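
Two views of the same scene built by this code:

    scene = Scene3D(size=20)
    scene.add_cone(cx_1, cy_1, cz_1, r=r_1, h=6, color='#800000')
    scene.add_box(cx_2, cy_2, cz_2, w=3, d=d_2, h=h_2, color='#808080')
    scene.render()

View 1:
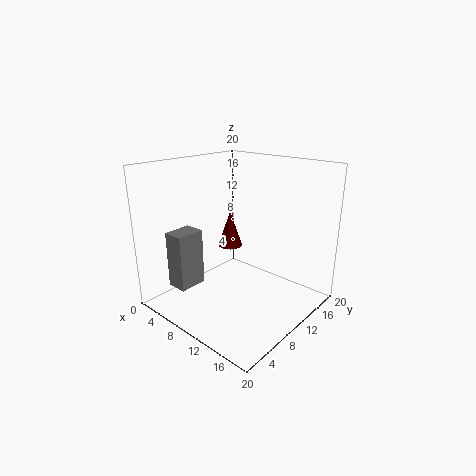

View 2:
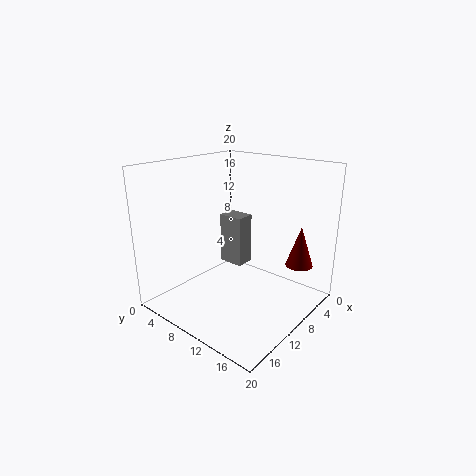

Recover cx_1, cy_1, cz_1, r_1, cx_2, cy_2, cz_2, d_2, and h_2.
cx_1 = 3; cy_1 = 16; cz_1 = 5; r_1 = 2; cx_2 = 3; cy_2 = 3; cz_2 = 3; d_2 = 4; h_2 = 8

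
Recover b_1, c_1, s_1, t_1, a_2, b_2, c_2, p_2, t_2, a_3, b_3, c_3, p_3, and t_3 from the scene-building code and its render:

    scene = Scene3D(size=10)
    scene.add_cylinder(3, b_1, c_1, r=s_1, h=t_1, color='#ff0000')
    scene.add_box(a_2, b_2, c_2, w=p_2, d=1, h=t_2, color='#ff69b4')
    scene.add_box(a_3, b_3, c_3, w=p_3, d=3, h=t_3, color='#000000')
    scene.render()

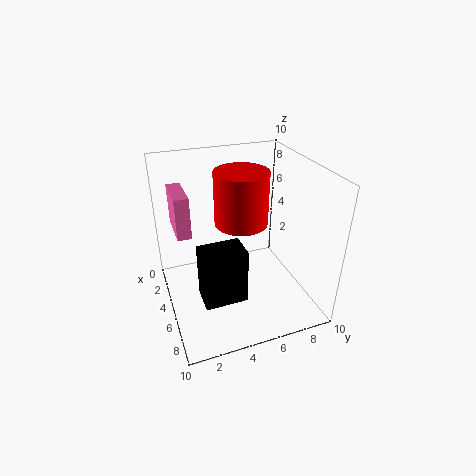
b_1 = 6, c_1 = 5, s_1 = 2, t_1 = 4, a_2 = 1, b_2 = 1, c_2 = 5, p_2 = 3, t_2 = 3, a_3 = 5, b_3 = 2, c_3 = 1, p_3 = 2, t_3 = 4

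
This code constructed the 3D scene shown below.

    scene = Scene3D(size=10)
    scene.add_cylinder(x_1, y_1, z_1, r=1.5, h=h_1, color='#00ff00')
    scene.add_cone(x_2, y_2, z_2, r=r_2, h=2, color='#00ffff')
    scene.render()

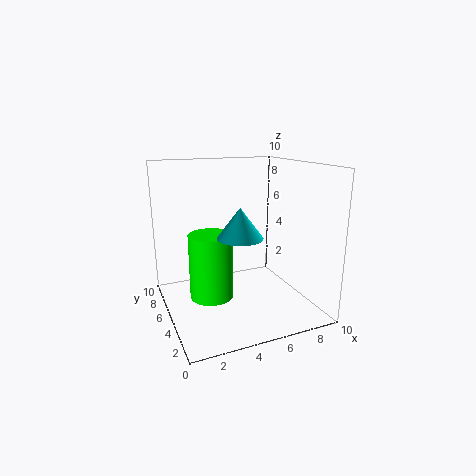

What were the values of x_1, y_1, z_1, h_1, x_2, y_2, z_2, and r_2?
x_1 = 3
y_1 = 5
z_1 = 1
h_1 = 4.5
x_2 = 4.5
y_2 = 3.5
z_2 = 5.5
r_2 = 1.5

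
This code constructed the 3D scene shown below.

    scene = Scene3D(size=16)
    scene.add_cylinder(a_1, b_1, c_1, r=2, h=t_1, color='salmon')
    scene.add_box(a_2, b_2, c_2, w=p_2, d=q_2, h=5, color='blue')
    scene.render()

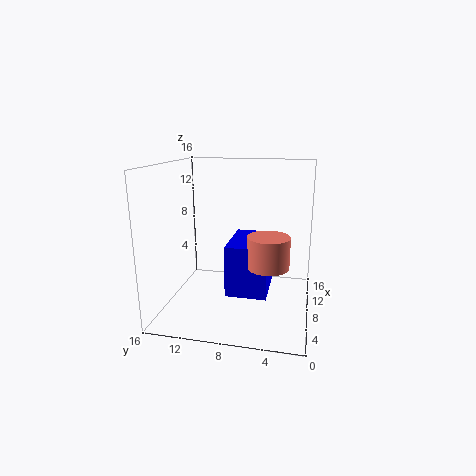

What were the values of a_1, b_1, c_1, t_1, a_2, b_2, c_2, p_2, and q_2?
a_1 = 3
b_1 = 4
c_1 = 7
t_1 = 3
a_2 = 2
b_2 = 4
c_2 = 4
p_2 = 6
q_2 = 4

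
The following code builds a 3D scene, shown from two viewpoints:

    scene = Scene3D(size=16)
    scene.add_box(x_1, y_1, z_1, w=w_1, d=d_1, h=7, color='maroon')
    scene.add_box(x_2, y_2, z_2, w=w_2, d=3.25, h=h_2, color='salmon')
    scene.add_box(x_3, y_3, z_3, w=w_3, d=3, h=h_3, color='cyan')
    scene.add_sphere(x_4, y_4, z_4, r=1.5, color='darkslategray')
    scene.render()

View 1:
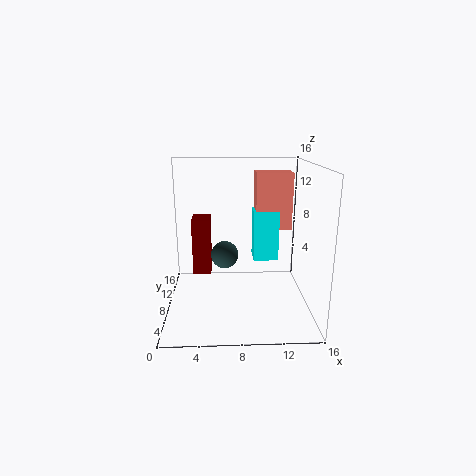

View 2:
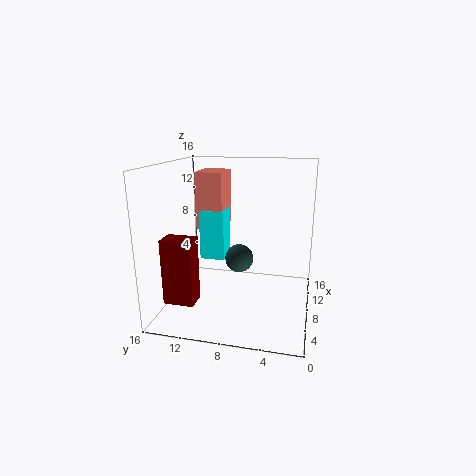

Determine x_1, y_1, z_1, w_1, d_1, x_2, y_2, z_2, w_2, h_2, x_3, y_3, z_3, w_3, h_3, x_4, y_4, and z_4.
x_1 = 2.5; y_1 = 11.5; z_1 = 2; w_1 = 2.25; d_1 = 3.25; x_2 = 10.25; y_2 = 10.5; z_2 = 8; w_2 = 4.25; h_2 = 6.75; x_3 = 10; y_3 = 10.25; z_3 = 4.25; w_3 = 3; h_3 = 6; x_4 = 6.5; y_4 = 7.5; z_4 = 6.25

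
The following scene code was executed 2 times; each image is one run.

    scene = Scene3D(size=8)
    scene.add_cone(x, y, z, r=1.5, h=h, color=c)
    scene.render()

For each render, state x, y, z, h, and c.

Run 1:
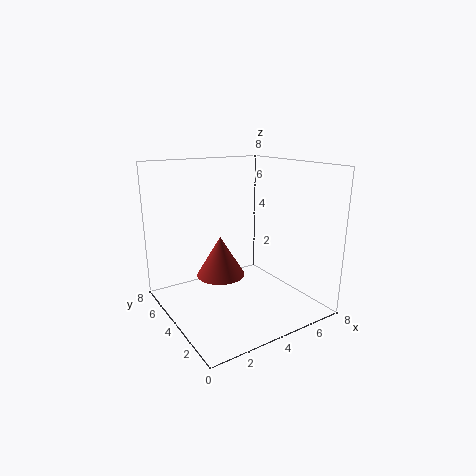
x = 4, y = 6, z = 1, h = 2.5, c = 'brown'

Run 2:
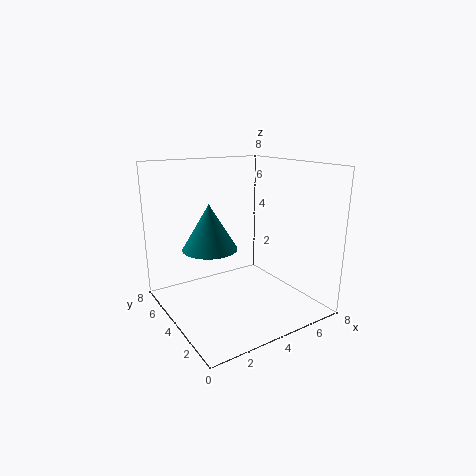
x = 2.5, y = 4.5, z = 3.5, h = 2.5, c = 'teal'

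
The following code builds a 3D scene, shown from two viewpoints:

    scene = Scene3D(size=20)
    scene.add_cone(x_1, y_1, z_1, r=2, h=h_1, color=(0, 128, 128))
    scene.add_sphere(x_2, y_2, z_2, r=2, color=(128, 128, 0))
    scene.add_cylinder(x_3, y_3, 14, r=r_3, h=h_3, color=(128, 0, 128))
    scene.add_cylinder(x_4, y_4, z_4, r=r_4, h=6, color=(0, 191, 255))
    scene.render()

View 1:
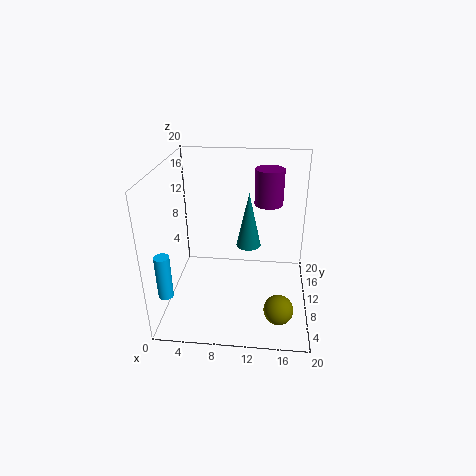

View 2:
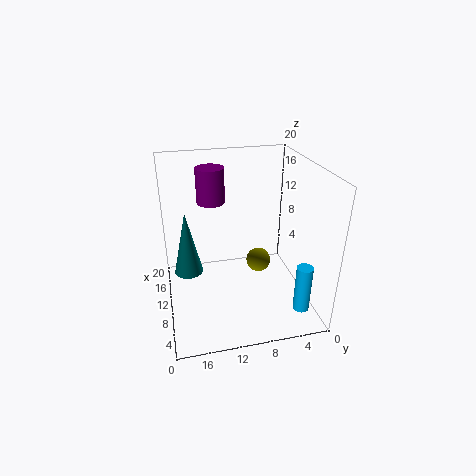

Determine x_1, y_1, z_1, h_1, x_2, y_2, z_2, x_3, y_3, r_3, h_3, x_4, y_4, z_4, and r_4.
x_1 = 11; y_1 = 17; z_1 = 5; h_1 = 9; x_2 = 16; y_2 = 5; z_2 = 2; x_3 = 14; y_3 = 13; r_3 = 2; h_3 = 5; x_4 = 1; y_4 = 4; z_4 = 4; r_4 = 1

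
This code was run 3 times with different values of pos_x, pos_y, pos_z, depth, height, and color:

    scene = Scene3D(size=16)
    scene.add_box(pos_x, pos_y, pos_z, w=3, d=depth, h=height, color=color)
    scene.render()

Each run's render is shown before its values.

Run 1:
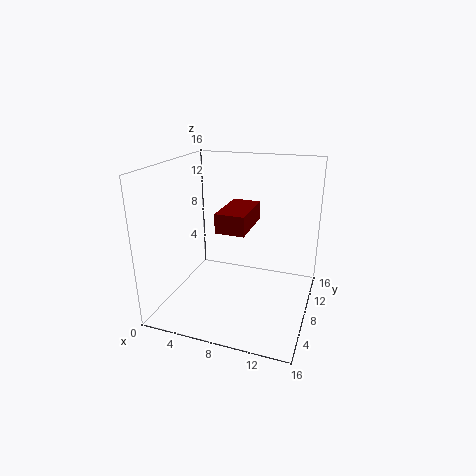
pos_x = 7, pos_y = 4, pos_z = 10, depth = 5.5, height = 2, color = 'maroon'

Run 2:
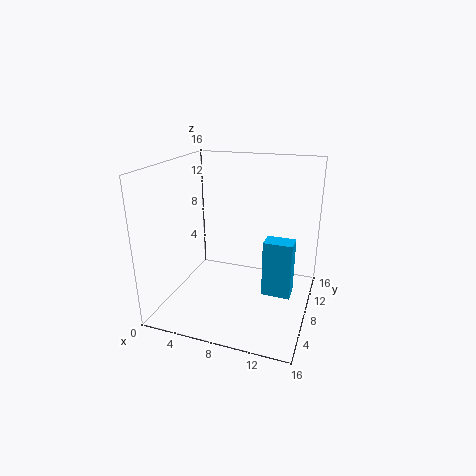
pos_x = 11.5, pos_y = 5.5, pos_z = 3, depth = 2, height = 6, color = 'deepskyblue'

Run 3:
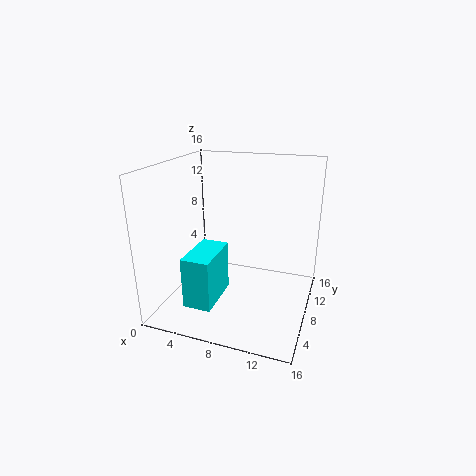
pos_x = 4, pos_y = 2, pos_z = 2, depth = 5.5, height = 5.5, color = 'cyan'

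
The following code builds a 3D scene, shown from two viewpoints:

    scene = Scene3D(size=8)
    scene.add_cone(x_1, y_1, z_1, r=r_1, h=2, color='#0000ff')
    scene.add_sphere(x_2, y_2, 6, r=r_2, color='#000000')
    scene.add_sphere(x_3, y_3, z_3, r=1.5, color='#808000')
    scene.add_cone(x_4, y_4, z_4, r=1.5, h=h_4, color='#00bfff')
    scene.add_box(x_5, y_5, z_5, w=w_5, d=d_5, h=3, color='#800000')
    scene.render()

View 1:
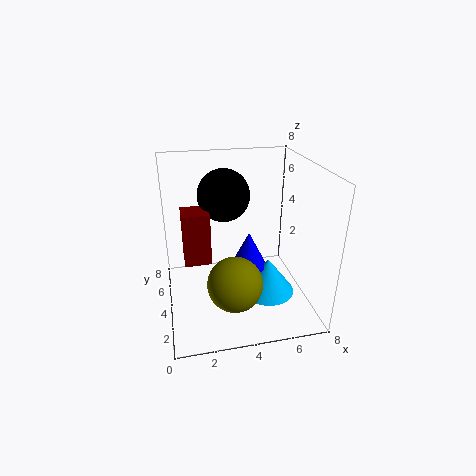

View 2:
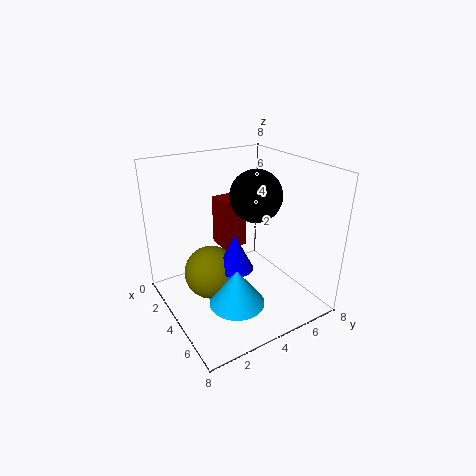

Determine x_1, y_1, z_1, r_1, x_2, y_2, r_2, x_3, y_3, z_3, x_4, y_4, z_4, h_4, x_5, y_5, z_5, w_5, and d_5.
x_1 = 4.5; y_1 = 3.5; z_1 = 2.5; r_1 = 1; x_2 = 3.5; y_2 = 5.5; r_2 = 1.5; x_3 = 3.5; y_3 = 2.5; z_3 = 2; x_4 = 5.5; y_4 = 3; z_4 = 1; h_4 = 2; x_5 = 1; y_5 = 4; z_5 = 2.5; w_5 = 1.5; d_5 = 1.5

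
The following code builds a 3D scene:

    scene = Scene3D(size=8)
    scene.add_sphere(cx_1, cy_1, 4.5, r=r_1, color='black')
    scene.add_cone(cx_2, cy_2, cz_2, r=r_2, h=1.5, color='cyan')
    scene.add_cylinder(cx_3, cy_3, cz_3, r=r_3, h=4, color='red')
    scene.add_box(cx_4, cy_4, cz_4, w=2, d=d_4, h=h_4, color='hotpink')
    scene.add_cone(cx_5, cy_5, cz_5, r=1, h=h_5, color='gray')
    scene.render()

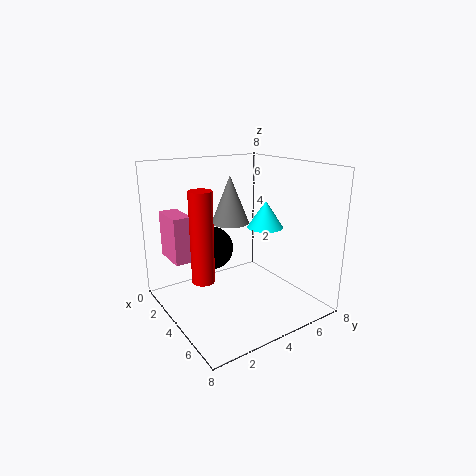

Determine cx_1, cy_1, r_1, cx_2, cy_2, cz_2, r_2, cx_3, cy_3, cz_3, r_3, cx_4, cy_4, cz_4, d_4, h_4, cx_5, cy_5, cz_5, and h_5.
cx_1 = 5.5, cy_1 = 1.5, r_1 = 1, cx_2 = 4.5, cy_2 = 5.5, cz_2 = 4.5, r_2 = 1, cx_3 = 6.5, cy_3 = 0.5, cz_3 = 3.5, r_3 = 0.5, cx_4 = 1.5, cy_4 = 0.5, cz_4 = 3, d_4 = 1, h_4 = 2.5, cx_5 = 4, cy_5 = 3.5, cz_5 = 5, h_5 = 2.5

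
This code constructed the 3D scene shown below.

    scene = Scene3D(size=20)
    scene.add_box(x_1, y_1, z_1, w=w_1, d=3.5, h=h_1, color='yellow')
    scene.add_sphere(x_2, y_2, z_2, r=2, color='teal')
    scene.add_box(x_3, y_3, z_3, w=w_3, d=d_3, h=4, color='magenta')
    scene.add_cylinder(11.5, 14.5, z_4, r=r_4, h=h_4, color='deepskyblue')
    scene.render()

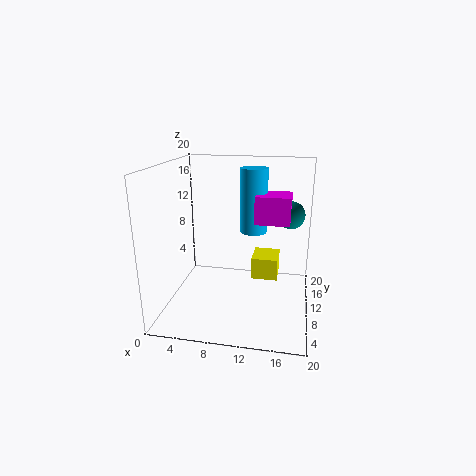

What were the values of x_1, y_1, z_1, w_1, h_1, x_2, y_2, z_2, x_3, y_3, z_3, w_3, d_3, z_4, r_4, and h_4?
x_1 = 13; y_1 = 2.5; z_1 = 8; w_1 = 3; h_1 = 2.5; x_2 = 17; y_2 = 14; z_2 = 12.5; x_3 = 12; y_3 = 11.5; z_3 = 11.5; w_3 = 5; d_3 = 4.5; z_4 = 9.5; r_4 = 2; h_4 = 9.5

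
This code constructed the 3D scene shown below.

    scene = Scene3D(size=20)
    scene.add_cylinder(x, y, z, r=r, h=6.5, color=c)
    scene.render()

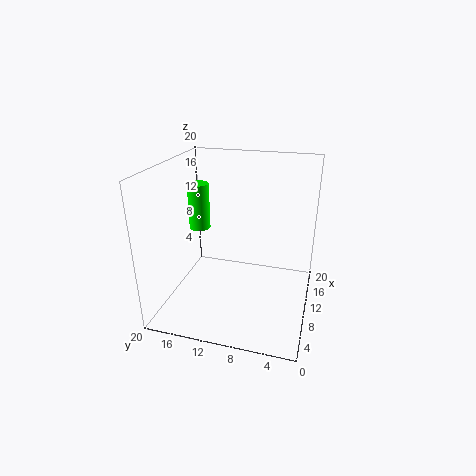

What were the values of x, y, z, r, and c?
x = 11, y = 16, z = 10.5, r = 1.5, c = 'lime'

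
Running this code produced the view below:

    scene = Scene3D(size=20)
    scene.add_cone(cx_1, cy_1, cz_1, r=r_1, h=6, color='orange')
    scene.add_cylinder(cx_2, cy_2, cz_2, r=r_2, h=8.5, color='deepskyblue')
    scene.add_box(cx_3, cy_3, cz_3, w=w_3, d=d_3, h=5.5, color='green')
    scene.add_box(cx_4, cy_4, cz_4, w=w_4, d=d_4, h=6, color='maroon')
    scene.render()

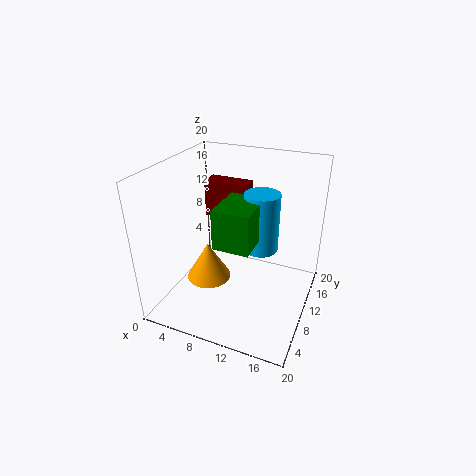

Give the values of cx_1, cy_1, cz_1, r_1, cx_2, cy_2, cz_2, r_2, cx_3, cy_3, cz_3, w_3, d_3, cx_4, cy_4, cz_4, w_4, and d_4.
cx_1 = 4; cy_1 = 12; cz_1 = 0.5; r_1 = 3.5; cx_2 = 12.5; cy_2 = 12.5; cz_2 = 7.5; r_2 = 2.5; cx_3 = 8; cy_3 = 6; cz_3 = 10; w_3 = 5; d_3 = 6.5; cx_4 = 1.5; cy_4 = 16.5; cz_4 = 9; w_4 = 7; d_4 = 3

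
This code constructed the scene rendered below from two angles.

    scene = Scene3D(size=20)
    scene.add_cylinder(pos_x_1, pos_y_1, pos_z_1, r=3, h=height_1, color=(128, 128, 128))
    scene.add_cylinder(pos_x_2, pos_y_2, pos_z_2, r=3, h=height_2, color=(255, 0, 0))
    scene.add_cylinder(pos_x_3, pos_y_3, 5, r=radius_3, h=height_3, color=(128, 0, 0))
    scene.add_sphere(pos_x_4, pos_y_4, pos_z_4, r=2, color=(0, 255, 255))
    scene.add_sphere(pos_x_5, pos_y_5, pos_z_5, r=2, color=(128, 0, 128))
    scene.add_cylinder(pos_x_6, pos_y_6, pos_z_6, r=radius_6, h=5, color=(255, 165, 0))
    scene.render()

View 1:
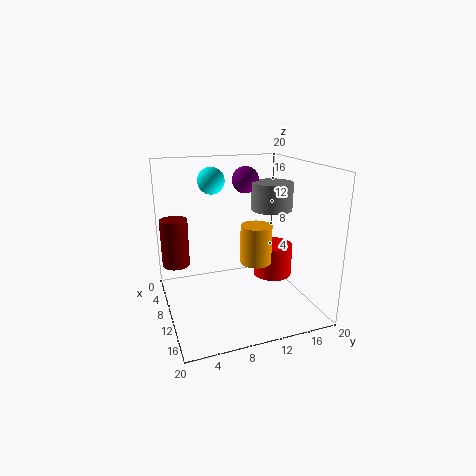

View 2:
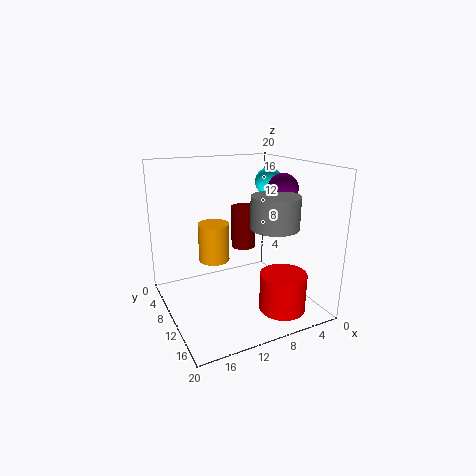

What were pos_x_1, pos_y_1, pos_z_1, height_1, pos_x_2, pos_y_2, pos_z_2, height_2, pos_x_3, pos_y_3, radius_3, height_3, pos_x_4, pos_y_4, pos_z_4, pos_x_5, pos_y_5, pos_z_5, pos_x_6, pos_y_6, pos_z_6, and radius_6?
pos_x_1 = 8
pos_y_1 = 16
pos_z_1 = 13
height_1 = 4
pos_x_2 = 7
pos_y_2 = 17
pos_z_2 = 2
height_2 = 5
pos_x_3 = 5
pos_y_3 = 2
radius_3 = 2
height_3 = 7
pos_x_4 = 4
pos_y_4 = 8
pos_z_4 = 17
pos_x_5 = 5
pos_y_5 = 13
pos_z_5 = 17
pos_x_6 = 14
pos_y_6 = 11
pos_z_6 = 8
radius_6 = 2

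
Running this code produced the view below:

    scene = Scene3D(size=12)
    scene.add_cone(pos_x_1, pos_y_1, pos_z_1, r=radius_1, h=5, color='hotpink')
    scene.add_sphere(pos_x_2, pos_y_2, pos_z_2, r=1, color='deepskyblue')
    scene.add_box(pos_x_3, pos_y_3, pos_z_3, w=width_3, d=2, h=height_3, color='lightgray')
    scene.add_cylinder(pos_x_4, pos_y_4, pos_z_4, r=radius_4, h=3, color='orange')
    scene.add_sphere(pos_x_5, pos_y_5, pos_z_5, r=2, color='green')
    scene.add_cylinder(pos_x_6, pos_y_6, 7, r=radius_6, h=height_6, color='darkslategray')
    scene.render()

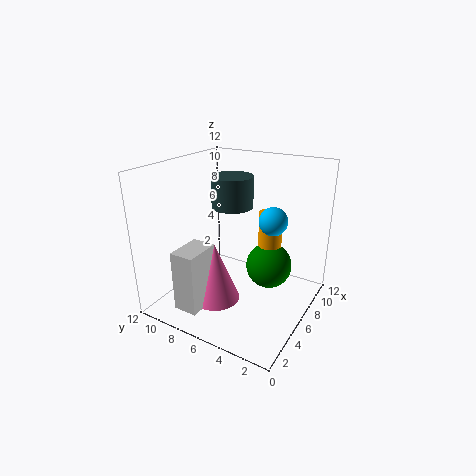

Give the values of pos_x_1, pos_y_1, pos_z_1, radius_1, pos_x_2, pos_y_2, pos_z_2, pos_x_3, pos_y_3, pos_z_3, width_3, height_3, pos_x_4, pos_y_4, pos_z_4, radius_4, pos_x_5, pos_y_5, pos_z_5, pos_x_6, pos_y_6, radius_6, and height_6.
pos_x_1 = 4
pos_y_1 = 7
pos_z_1 = 1
radius_1 = 2
pos_x_2 = 4
pos_y_2 = 2
pos_z_2 = 9
pos_x_3 = 1
pos_y_3 = 7
pos_z_3 = 1
width_3 = 3
height_3 = 5
pos_x_4 = 8
pos_y_4 = 4
pos_z_4 = 5
radius_4 = 1
pos_x_5 = 8
pos_y_5 = 4
pos_z_5 = 3
pos_x_6 = 10
pos_y_6 = 9
radius_6 = 2
height_6 = 3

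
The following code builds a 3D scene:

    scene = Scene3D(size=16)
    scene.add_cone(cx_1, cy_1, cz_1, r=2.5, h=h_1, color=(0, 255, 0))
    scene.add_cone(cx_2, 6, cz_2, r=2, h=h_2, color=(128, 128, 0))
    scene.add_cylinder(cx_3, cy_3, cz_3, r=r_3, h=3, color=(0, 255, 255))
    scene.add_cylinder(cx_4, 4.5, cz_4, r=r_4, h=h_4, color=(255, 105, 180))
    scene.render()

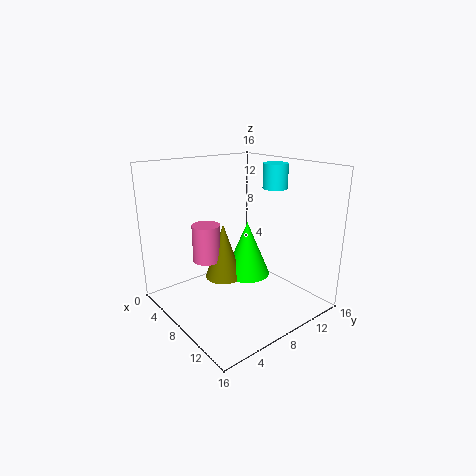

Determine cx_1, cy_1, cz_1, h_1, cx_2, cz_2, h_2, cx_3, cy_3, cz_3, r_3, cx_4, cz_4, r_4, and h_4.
cx_1 = 9, cy_1 = 8.5, cz_1 = 4, h_1 = 6, cx_2 = 8, cz_2 = 4, h_2 = 6, cx_3 = 7, cy_3 = 14.5, cz_3 = 12.5, r_3 = 1.5, cx_4 = 7, cz_4 = 6, r_4 = 1.5, h_4 = 4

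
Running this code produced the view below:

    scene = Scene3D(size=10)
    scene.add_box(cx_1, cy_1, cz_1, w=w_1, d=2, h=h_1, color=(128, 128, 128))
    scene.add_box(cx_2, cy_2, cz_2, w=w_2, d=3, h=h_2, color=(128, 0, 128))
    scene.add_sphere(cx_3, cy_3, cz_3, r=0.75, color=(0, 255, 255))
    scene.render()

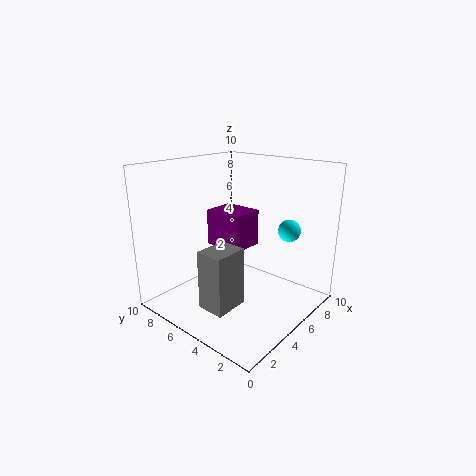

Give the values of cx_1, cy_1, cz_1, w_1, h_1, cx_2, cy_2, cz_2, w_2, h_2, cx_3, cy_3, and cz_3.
cx_1 = 2.25, cy_1 = 4.25, cz_1 = 0.25, w_1 = 2.5, h_1 = 4.25, cx_2 = 5.5, cy_2 = 5.5, cz_2 = 3.5, w_2 = 2.5, h_2 = 2.75, cx_3 = 6.75, cy_3 = 2, cz_3 = 5.75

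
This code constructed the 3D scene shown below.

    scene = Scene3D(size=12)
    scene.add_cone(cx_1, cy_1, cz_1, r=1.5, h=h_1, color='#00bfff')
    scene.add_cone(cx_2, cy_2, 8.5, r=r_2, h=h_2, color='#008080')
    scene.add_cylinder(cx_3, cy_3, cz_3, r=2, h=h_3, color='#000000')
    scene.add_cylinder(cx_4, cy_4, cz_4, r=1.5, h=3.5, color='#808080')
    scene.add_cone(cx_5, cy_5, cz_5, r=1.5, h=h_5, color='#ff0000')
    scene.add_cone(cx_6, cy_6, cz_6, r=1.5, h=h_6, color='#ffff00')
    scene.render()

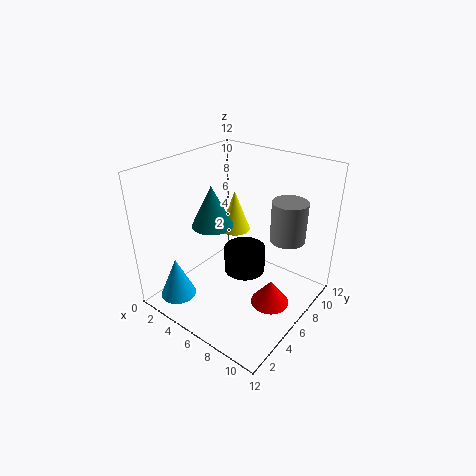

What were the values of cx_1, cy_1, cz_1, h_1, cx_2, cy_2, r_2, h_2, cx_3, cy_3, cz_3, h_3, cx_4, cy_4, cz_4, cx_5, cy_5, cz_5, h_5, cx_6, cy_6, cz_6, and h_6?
cx_1 = 2.5
cy_1 = 2
cz_1 = 1
h_1 = 3.5
cx_2 = 6
cy_2 = 3
r_2 = 1.5
h_2 = 3
cx_3 = 4.5
cy_3 = 9
cz_3 = 0.5
h_3 = 2.5
cx_4 = 9
cy_4 = 9
cz_4 = 5.5
cx_5 = 10
cy_5 = 5
cz_5 = 2
h_5 = 2
cx_6 = 2.5
cy_6 = 10
cz_6 = 4
h_6 = 4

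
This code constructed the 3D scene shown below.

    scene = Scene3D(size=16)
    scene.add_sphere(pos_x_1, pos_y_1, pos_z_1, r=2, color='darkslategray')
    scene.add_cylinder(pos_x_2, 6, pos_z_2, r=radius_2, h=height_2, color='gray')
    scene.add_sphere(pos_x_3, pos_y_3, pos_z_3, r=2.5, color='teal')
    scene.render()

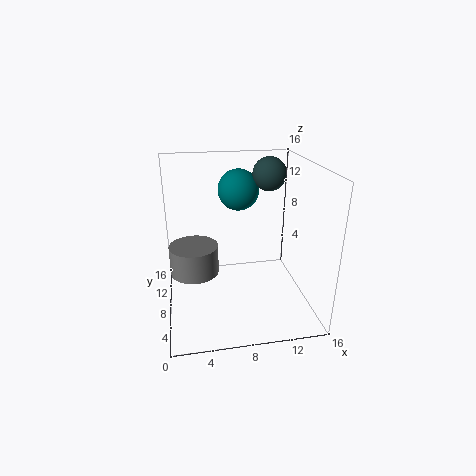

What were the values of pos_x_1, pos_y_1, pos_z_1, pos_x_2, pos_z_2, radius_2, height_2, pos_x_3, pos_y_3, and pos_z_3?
pos_x_1 = 12.5; pos_y_1 = 12; pos_z_1 = 14; pos_x_2 = 3; pos_z_2 = 5.5; radius_2 = 2.5; height_2 = 3; pos_x_3 = 9; pos_y_3 = 13; pos_z_3 = 12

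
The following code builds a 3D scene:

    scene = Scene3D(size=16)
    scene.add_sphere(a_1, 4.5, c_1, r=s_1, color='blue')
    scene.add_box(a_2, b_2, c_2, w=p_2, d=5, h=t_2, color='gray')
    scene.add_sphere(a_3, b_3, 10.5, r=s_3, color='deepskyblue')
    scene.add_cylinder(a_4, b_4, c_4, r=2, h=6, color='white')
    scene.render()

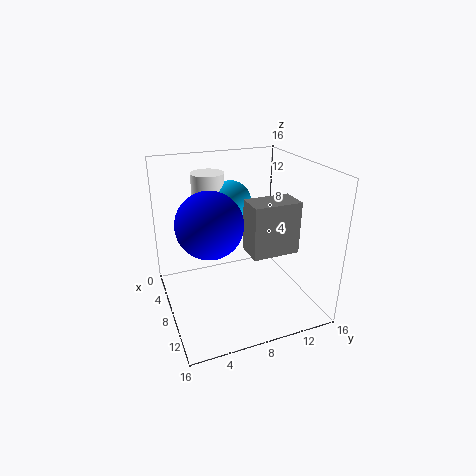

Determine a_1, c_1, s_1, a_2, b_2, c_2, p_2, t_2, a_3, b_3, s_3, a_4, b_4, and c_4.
a_1 = 9; c_1 = 10.5; s_1 = 3.5; a_2 = 9.5; b_2 = 8; c_2 = 7.5; p_2 = 3; t_2 = 5.5; a_3 = 3; b_3 = 9; s_3 = 2.5; a_4 = 2; b_4 = 6.5; c_4 = 8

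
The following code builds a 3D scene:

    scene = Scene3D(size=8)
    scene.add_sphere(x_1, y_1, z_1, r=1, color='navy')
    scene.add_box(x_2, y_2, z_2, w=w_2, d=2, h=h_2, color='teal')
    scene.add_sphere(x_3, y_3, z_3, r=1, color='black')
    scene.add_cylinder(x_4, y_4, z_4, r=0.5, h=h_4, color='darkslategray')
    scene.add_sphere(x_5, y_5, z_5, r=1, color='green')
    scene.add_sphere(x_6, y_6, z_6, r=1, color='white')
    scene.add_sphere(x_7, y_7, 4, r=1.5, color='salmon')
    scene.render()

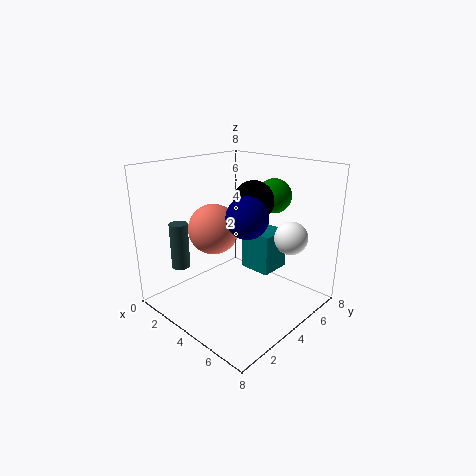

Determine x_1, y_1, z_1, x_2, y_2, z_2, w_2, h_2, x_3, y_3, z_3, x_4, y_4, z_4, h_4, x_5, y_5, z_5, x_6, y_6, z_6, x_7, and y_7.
x_1 = 6, y_1 = 2.5, z_1 = 6, x_2 = 2.5, y_2 = 6, z_2 = 1, w_2 = 2, h_2 = 2.5, x_3 = 5.5, y_3 = 3.5, z_3 = 6.5, x_4 = 2, y_4 = 1.5, z_4 = 2.5, h_4 = 2.5, x_5 = 4.5, y_5 = 6.5, z_5 = 6, x_6 = 5.5, y_6 = 7, z_6 = 3.5, x_7 = 2, y_7 = 4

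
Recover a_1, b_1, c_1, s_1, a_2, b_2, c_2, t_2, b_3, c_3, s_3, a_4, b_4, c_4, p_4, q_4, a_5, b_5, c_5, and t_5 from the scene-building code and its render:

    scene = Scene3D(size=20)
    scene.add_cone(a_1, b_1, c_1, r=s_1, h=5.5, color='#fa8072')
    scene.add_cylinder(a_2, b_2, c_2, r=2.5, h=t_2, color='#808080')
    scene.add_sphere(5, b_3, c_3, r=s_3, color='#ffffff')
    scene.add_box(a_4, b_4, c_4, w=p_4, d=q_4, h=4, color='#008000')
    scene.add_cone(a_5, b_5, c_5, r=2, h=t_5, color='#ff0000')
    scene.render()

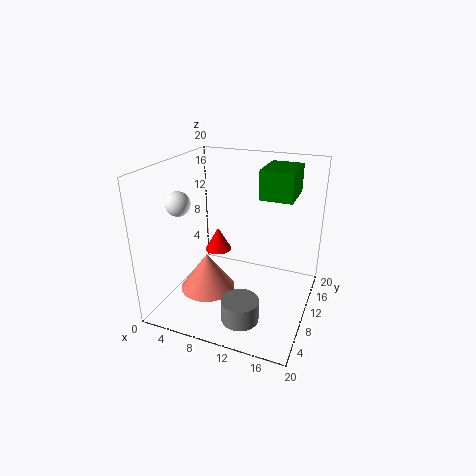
a_1 = 5.5
b_1 = 9
c_1 = 1.5
s_1 = 4
a_2 = 12.5
b_2 = 4.5
c_2 = 1
t_2 = 3
b_3 = 3.5
c_3 = 16.5
s_3 = 1.5
a_4 = 12.5
b_4 = 11
c_4 = 15.5
p_4 = 4.5
q_4 = 6
a_5 = 5.5
b_5 = 13
c_5 = 6
t_5 = 3.5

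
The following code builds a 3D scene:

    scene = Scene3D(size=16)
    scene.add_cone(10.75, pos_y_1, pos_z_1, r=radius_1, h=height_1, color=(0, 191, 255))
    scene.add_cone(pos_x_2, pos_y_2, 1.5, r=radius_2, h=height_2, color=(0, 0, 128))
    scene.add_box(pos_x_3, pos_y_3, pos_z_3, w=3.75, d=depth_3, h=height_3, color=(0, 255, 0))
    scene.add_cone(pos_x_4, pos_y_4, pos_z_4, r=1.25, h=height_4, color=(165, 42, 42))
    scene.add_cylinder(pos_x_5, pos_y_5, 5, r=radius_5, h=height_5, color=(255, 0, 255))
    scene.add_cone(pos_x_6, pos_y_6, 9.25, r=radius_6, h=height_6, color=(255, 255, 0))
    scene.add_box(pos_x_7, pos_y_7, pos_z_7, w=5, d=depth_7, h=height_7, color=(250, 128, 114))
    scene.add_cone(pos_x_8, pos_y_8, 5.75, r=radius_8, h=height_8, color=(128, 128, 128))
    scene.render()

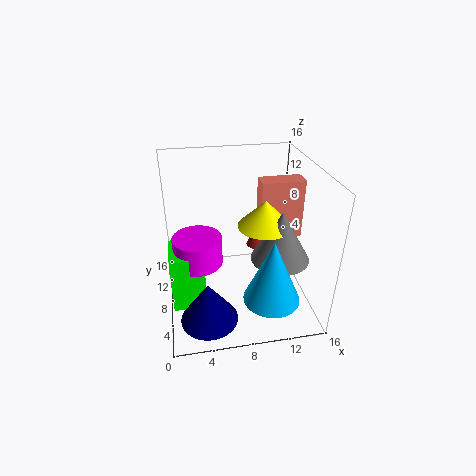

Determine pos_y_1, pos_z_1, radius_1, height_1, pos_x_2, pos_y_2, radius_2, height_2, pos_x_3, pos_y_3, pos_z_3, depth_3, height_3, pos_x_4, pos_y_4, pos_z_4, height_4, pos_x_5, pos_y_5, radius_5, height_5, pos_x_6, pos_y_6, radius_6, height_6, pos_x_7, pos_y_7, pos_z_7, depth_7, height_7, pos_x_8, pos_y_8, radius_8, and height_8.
pos_y_1 = 3.25; pos_z_1 = 3; radius_1 = 3; height_1 = 7; pos_x_2 = 4; pos_y_2 = 3; radius_2 = 3; height_2 = 4.5; pos_x_3 = 0.25; pos_y_3 = 6; pos_z_3 = 0.25; depth_3 = 4.5; height_3 = 6.75; pos_x_4 = 10.75; pos_y_4 = 10.25; pos_z_4 = 5.5; height_4 = 2.75; pos_x_5 = 3.5; pos_y_5 = 8.5; radius_5 = 2.75; height_5 = 3.25; pos_x_6 = 11; pos_y_6 = 8; radius_6 = 3; height_6 = 3; pos_x_7 = 11; pos_y_7 = 9.5; pos_z_7 = 6.5; depth_7 = 2.25; height_7 = 7; pos_x_8 = 12.5; pos_y_8 = 6.5; radius_8 = 3.25; height_8 = 5.75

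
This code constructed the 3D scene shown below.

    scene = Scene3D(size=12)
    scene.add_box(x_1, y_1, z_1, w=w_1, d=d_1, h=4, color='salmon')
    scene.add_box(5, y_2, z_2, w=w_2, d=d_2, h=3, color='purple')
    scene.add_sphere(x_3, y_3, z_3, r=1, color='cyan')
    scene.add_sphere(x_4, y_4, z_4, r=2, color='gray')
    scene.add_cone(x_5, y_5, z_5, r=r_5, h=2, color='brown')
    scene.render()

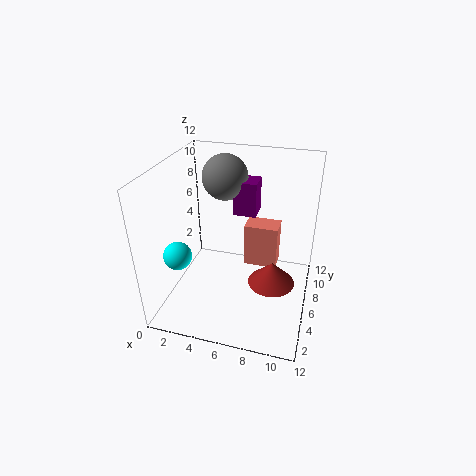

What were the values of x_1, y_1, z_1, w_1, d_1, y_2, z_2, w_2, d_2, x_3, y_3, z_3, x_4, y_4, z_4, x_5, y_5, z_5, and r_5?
x_1 = 6; y_1 = 8; z_1 = 2; w_1 = 3; d_1 = 2; y_2 = 8; z_2 = 7; w_2 = 2; d_2 = 2; x_3 = 3; y_3 = 1; z_3 = 7; x_4 = 4; y_4 = 9; z_4 = 10; x_5 = 9; y_5 = 6; z_5 = 2; r_5 = 2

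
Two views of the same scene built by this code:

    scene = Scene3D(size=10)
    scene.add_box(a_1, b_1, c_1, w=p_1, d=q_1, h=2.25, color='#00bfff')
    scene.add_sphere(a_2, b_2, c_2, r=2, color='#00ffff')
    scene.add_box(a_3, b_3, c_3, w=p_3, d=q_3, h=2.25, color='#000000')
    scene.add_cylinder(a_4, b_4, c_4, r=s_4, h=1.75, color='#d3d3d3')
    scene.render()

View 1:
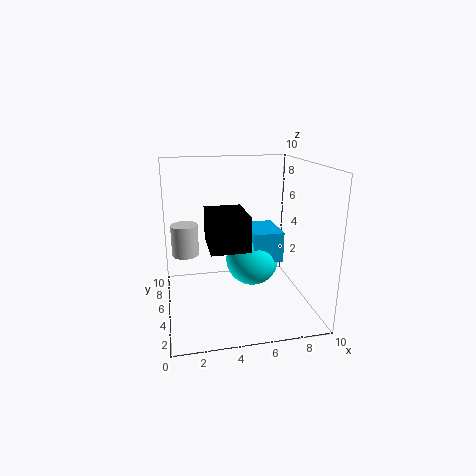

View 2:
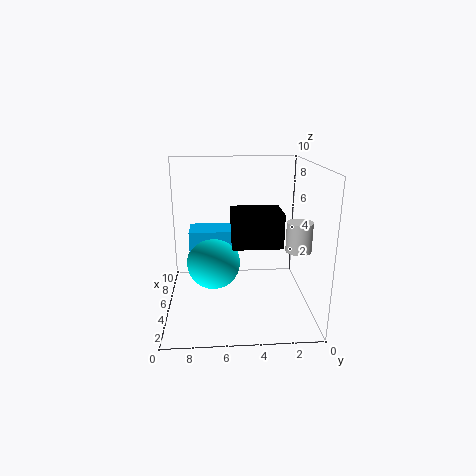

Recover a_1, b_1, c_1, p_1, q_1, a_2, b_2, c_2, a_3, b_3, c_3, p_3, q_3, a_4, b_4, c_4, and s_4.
a_1 = 6.25
b_1 = 5.25
c_1 = 2.75
p_1 = 2.25
q_1 = 3.25
a_2 = 6.5
b_2 = 6.75
c_2 = 2.5
a_3 = 2.75
b_3 = 2.25
c_3 = 5
p_3 = 2.5
q_3 = 3.25
a_4 = 1.25
b_4 = 1.75
c_4 = 5.5
s_4 = 0.75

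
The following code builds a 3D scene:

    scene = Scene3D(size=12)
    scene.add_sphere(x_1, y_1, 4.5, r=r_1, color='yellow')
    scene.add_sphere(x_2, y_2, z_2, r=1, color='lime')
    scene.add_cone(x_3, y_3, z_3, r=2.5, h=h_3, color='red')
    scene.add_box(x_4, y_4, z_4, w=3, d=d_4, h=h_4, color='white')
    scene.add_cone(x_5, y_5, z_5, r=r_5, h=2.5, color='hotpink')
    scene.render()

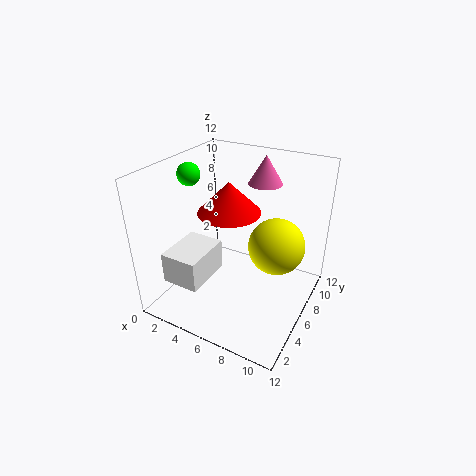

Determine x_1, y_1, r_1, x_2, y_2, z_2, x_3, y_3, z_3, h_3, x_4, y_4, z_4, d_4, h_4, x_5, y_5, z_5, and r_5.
x_1 = 8.5, y_1 = 8.5, r_1 = 2.5, x_2 = 1, y_2 = 6.5, z_2 = 10.5, x_3 = 5.5, y_3 = 5.5, z_3 = 8.5, h_3 = 2.5, x_4 = 2, y_4 = 1, z_4 = 3.5, d_4 = 4, h_4 = 2.5, x_5 = 6.5, y_5 = 10, z_5 = 9.5, r_5 = 1.5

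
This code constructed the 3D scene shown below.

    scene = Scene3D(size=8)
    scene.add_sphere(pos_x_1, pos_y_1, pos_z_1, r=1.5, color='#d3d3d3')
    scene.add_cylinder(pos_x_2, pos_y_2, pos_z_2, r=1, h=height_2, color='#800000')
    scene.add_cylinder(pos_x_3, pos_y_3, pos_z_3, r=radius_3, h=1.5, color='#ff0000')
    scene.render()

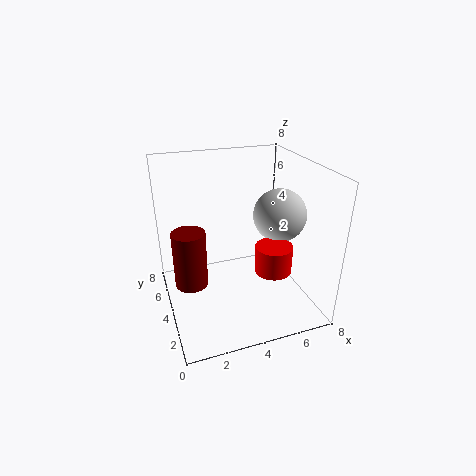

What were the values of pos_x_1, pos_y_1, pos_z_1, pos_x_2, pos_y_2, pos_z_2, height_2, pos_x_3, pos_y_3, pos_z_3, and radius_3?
pos_x_1 = 6.5, pos_y_1 = 4, pos_z_1 = 5, pos_x_2 = 1.5, pos_y_2 = 5.5, pos_z_2 = 0.5, height_2 = 3.5, pos_x_3 = 5.5, pos_y_3 = 2.5, pos_z_3 = 2.5, radius_3 = 1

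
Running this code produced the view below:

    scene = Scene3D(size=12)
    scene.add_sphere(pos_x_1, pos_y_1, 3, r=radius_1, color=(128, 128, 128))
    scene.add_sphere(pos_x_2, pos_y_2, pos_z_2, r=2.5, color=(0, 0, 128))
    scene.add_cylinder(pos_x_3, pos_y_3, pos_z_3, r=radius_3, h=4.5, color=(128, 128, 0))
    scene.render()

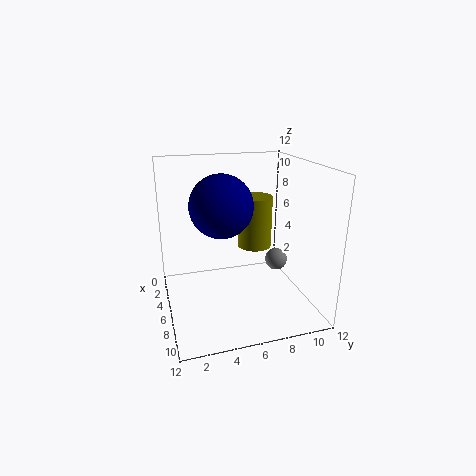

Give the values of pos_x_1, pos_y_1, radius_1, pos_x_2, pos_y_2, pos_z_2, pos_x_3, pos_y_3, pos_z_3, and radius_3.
pos_x_1 = 5; pos_y_1 = 10; radius_1 = 1; pos_x_2 = 6.5; pos_y_2 = 4.5; pos_z_2 = 9; pos_x_3 = 4.5; pos_y_3 = 8; pos_z_3 = 4.5; radius_3 = 1.5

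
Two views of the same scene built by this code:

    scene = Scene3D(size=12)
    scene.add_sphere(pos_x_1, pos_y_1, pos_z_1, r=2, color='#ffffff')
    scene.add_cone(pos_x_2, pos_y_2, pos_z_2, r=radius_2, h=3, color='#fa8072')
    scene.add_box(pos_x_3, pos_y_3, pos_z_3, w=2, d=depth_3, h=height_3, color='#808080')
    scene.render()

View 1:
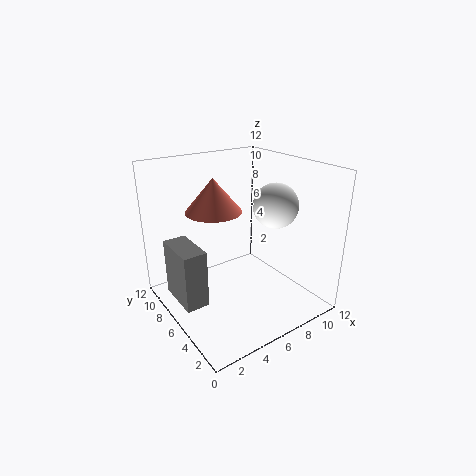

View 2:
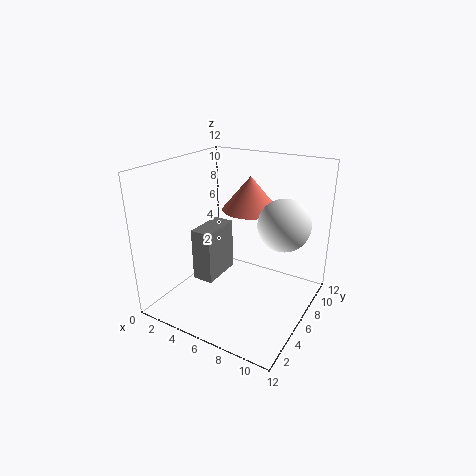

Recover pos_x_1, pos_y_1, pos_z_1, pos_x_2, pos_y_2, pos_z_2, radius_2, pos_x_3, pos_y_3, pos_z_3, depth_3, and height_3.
pos_x_1 = 10
pos_y_1 = 6
pos_z_1 = 8
pos_x_2 = 5.5
pos_y_2 = 9
pos_z_2 = 7.5
radius_2 = 2.5
pos_x_3 = 1
pos_y_3 = 6
pos_z_3 = 0.5
depth_3 = 4
height_3 = 5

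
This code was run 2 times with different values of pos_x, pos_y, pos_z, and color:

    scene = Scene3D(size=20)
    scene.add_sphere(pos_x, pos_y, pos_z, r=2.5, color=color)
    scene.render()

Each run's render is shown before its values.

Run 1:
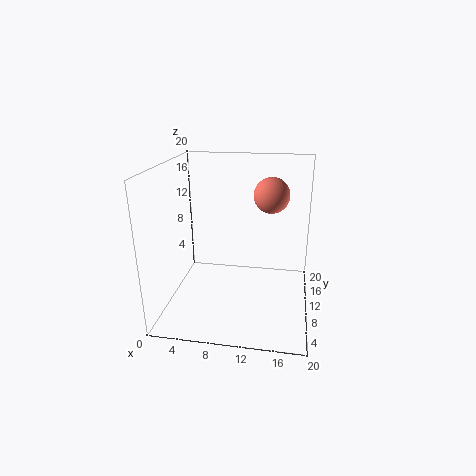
pos_x = 14.25, pos_y = 12.75, pos_z = 15.5, color = 'salmon'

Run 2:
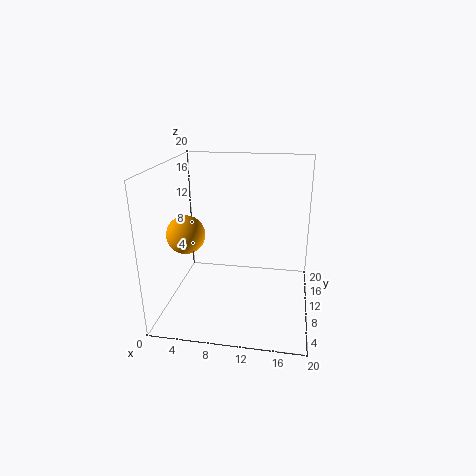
pos_x = 3.75, pos_y = 6.5, pos_z = 11.5, color = 'orange'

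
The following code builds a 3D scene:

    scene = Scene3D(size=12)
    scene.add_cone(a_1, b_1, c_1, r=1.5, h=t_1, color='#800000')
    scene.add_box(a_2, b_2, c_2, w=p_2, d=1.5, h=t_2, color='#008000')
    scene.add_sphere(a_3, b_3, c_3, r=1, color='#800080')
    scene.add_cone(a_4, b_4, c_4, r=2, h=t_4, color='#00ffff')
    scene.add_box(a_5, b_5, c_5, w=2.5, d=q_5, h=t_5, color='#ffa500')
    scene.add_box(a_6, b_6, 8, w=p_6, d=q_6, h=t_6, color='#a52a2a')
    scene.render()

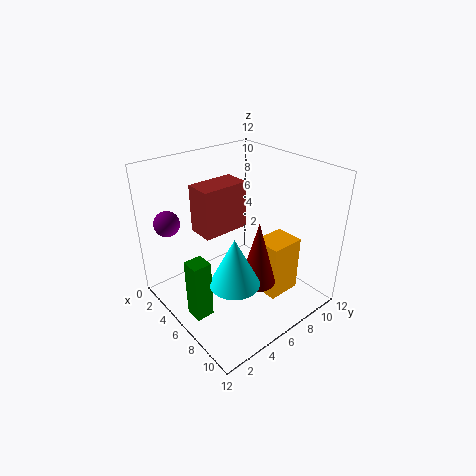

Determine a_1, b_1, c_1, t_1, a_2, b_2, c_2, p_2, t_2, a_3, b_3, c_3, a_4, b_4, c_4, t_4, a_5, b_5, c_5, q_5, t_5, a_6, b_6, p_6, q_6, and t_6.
a_1 = 8; b_1 = 6.5; c_1 = 2.5; t_1 = 5.5; a_2 = 5.5; b_2 = 1; c_2 = 0.5; p_2 = 1.5; t_2 = 5; a_3 = 3.5; b_3 = 1; c_3 = 8; a_4 = 8; b_4 = 4; c_4 = 3.5; t_4 = 4; a_5 = 6.5; b_5 = 7.5; c_5 = 0.5; q_5 = 3; t_5 = 5; a_6 = 5.5; b_6 = 2; p_6 = 2; q_6 = 3.5; t_6 = 3.5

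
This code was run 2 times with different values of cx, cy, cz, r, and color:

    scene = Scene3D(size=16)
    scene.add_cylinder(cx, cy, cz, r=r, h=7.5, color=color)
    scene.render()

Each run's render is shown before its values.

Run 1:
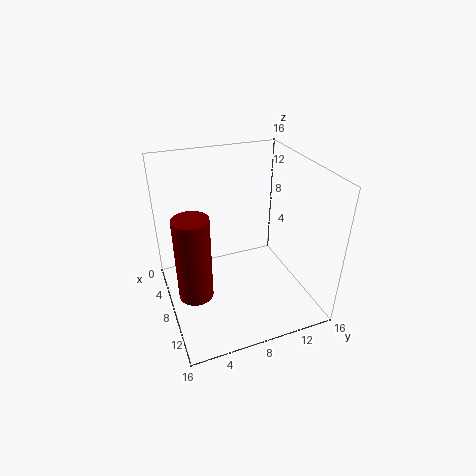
cx = 14.5; cy = 1.5; cz = 7.5; r = 1.5; color = 'maroon'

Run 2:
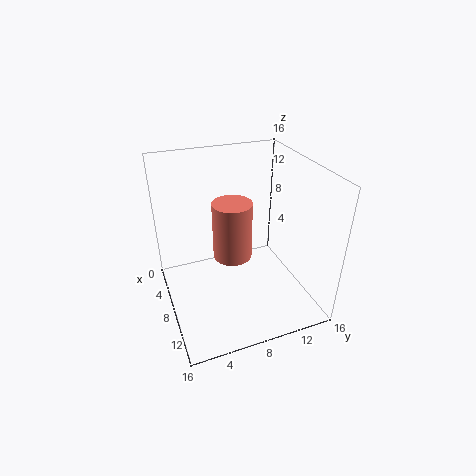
cx = 3.5; cy = 9; cz = 2.5; r = 2.5; color = 'salmon'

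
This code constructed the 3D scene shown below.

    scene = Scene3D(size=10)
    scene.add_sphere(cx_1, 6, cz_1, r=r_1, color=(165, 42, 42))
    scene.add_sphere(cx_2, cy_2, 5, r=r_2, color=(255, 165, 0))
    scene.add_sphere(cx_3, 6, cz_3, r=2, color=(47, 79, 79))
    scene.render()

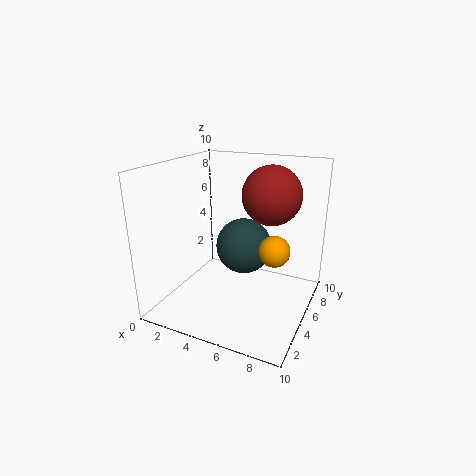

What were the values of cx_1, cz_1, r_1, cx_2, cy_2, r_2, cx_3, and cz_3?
cx_1 = 7, cz_1 = 8, r_1 = 2, cx_2 = 8, cy_2 = 4, r_2 = 1, cx_3 = 5, cz_3 = 4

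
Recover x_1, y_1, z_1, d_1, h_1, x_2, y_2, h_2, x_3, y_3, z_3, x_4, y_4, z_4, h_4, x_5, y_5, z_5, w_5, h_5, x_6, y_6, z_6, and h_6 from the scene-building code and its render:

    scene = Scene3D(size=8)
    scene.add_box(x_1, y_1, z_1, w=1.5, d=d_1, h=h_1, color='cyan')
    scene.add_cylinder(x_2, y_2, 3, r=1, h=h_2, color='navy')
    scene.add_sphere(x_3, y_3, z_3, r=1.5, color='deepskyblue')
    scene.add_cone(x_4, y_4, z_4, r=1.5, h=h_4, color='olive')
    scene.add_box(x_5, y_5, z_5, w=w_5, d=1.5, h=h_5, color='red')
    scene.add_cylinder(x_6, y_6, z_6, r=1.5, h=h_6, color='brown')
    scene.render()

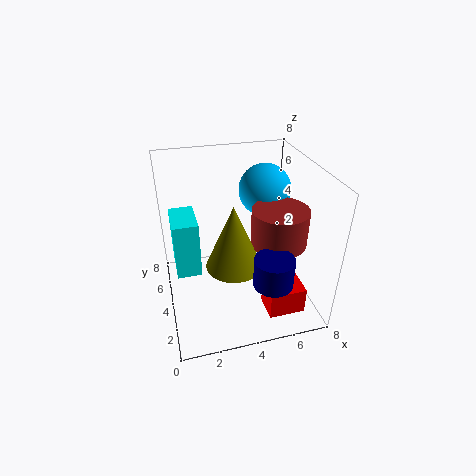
x_1 = 0.5; y_1 = 5; z_1 = 1; d_1 = 2.5; h_1 = 3.5; x_2 = 5; y_2 = 1; h_2 = 1.5; x_3 = 6; y_3 = 5.5; z_3 = 6; x_4 = 3.5; y_4 = 3; z_4 = 3; h_4 = 3.5; x_5 = 5; y_5 = 1; z_5 = 0.5; w_5 = 2; h_5 = 1.5; x_6 = 6; y_6 = 3; z_6 = 4; h_6 = 2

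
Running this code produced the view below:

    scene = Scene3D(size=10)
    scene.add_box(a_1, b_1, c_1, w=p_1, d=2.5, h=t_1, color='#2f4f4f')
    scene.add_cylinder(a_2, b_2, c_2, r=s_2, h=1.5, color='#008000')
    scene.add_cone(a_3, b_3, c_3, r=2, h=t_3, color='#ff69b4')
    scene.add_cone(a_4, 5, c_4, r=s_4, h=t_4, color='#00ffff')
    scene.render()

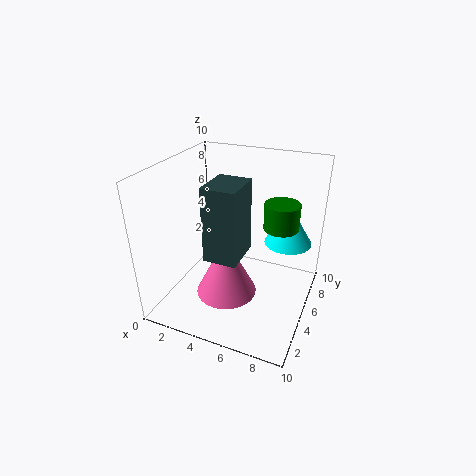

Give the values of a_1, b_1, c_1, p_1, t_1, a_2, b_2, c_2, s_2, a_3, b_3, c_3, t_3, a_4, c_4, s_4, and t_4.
a_1 = 4.5, b_1 = 1, c_1 = 5.5, p_1 = 2, t_1 = 4.5, a_2 = 8.5, b_2 = 3, c_2 = 7.5, s_2 = 1, a_3 = 5, b_3 = 3, c_3 = 2, t_3 = 4, a_4 = 8.5, c_4 = 5.5, s_4 = 1.5, t_4 = 2.5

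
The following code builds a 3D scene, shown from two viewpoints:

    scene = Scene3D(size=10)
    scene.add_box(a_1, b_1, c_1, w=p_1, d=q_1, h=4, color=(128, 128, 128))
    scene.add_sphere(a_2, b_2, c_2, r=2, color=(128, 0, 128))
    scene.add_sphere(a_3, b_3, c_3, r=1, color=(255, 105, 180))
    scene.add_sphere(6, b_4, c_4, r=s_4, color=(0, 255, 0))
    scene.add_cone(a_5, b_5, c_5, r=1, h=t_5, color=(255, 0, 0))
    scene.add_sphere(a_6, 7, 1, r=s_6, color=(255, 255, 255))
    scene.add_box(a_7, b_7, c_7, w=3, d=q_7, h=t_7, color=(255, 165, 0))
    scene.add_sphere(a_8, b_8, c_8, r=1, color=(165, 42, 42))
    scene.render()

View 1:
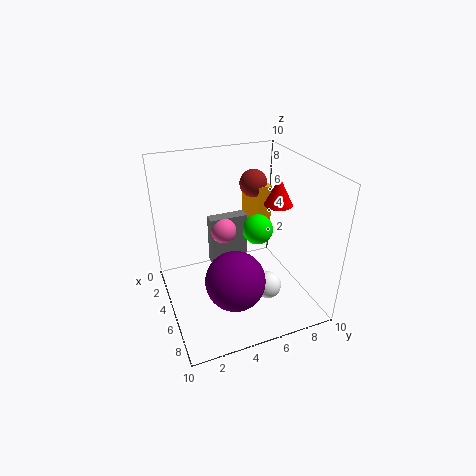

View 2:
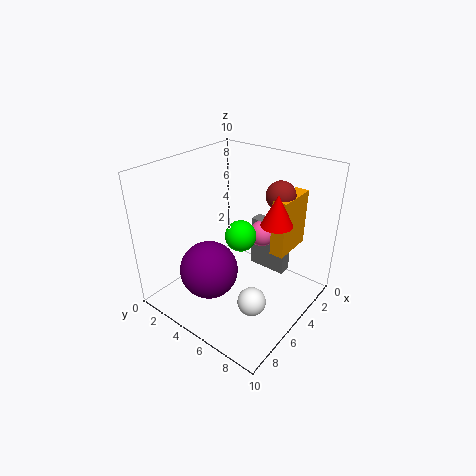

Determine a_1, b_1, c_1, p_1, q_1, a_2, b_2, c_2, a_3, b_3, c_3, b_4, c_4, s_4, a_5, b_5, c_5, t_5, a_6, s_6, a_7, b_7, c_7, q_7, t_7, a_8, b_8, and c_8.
a_1 = 1
b_1 = 4
c_1 = 1
p_1 = 1
q_1 = 3
a_2 = 7
b_2 = 4
c_2 = 3
a_3 = 2
b_3 = 5
c_3 = 4
b_4 = 6
c_4 = 6
s_4 = 1
a_5 = 5
b_5 = 8
c_5 = 7
t_5 = 2
a_6 = 6
s_6 = 1
a_7 = 1
b_7 = 7
c_7 = 4
q_7 = 1
t_7 = 4
a_8 = 3
b_8 = 7
c_8 = 8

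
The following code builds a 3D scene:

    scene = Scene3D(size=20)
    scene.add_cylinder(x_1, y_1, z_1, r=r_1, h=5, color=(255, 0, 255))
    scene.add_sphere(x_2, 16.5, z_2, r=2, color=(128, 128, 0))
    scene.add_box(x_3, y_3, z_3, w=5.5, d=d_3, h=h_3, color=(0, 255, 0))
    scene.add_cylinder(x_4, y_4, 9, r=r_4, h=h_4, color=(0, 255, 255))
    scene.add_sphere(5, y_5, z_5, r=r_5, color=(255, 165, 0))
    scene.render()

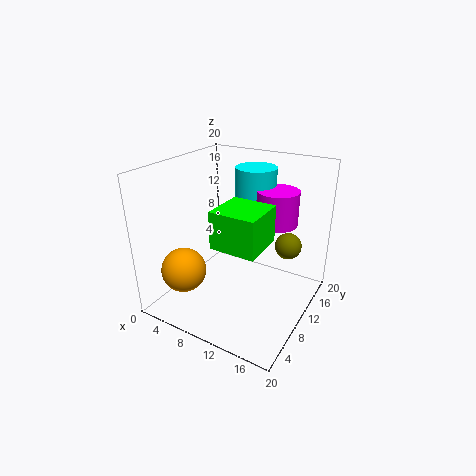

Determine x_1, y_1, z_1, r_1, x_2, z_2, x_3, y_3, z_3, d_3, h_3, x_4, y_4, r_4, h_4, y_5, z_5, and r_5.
x_1 = 13.5
y_1 = 15
z_1 = 11
r_1 = 3
x_2 = 15
z_2 = 7
x_3 = 11
y_3 = 2
z_3 = 12.5
d_3 = 5.5
h_3 = 4.5
x_4 = 9.5
y_4 = 16
r_4 = 3
h_4 = 9.5
y_5 = 4
z_5 = 6.5
r_5 = 3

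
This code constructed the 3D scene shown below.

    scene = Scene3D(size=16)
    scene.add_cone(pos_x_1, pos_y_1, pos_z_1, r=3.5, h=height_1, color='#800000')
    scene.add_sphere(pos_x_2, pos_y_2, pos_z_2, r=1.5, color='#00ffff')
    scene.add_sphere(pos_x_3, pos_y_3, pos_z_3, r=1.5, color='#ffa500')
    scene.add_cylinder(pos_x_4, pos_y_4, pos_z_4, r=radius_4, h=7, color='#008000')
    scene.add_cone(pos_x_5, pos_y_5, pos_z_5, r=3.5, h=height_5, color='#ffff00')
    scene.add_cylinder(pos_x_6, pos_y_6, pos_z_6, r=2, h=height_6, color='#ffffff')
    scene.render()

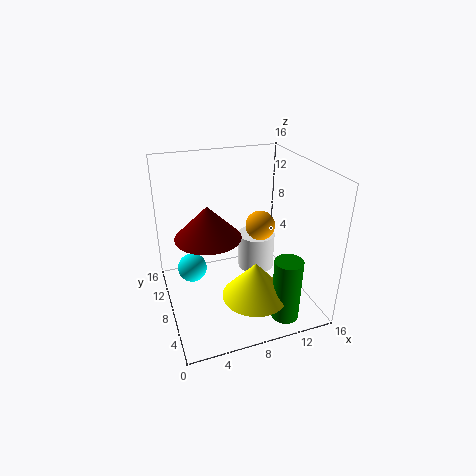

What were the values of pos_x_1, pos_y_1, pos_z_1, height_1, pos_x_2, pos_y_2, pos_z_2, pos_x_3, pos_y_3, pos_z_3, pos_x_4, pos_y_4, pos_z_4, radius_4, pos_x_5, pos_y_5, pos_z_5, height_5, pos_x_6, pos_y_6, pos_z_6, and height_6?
pos_x_1 = 4.5; pos_y_1 = 7.5; pos_z_1 = 9; height_1 = 3.5; pos_x_2 = 2.5; pos_y_2 = 7; pos_z_2 = 6; pos_x_3 = 9.5; pos_y_3 = 5.5; pos_z_3 = 10.5; pos_x_4 = 11.5; pos_y_4 = 2.5; pos_z_4 = 0.5; radius_4 = 1.5; pos_x_5 = 8.5; pos_y_5 = 4; pos_z_5 = 3; height_5 = 4; pos_x_6 = 10; pos_y_6 = 7.5; pos_z_6 = 4.5; height_6 = 4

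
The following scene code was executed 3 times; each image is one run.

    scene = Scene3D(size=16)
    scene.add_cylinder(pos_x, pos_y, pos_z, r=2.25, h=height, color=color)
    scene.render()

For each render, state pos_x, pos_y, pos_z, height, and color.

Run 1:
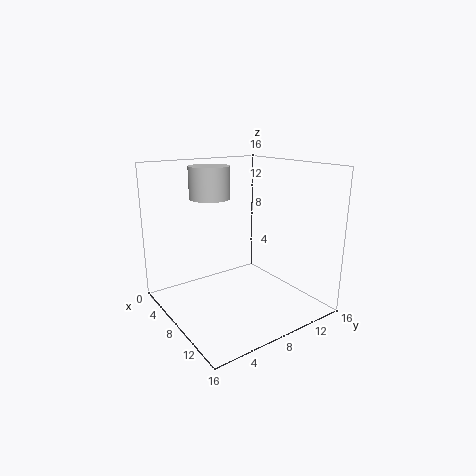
pos_x = 5.5, pos_y = 6, pos_z = 12.25, height = 3.5, color = 'lightgray'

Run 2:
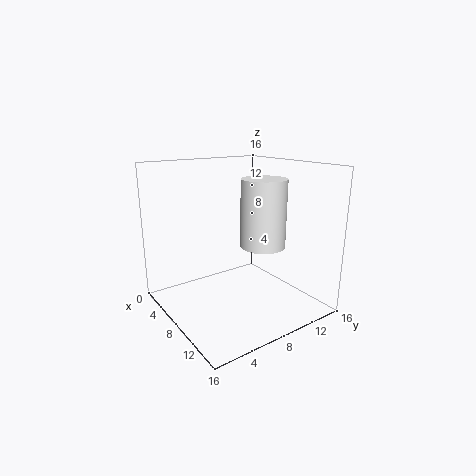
pos_x = 12, pos_y = 8.25, pos_z = 8.25, height = 6.75, color = 'white'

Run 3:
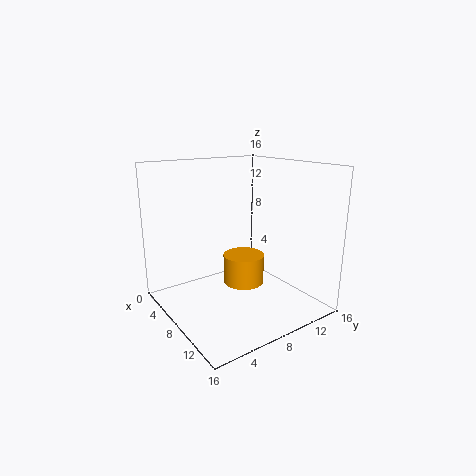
pos_x = 8.75, pos_y = 8.25, pos_z = 3, height = 3.25, color = 'orange'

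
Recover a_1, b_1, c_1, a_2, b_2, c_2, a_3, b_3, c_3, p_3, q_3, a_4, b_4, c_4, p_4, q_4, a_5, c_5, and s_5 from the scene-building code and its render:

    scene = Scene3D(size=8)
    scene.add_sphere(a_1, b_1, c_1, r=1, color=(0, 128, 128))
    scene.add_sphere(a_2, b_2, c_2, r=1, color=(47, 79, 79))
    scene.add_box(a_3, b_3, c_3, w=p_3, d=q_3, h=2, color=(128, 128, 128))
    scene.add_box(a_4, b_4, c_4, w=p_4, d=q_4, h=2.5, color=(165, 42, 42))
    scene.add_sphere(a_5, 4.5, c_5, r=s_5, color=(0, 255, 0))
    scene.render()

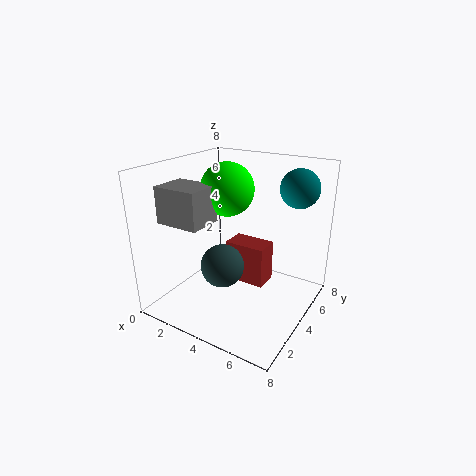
a_1 = 7; b_1 = 5; c_1 = 7; a_2 = 5; b_2 = 1; c_2 = 4; a_3 = 0.5; b_3 = 1.5; c_3 = 5; p_3 = 2.5; q_3 = 2; a_4 = 2.5; b_4 = 5; c_4 = 0.5; p_4 = 2.5; q_4 = 1.5; a_5 = 3; c_5 = 6.5; s_5 = 1.5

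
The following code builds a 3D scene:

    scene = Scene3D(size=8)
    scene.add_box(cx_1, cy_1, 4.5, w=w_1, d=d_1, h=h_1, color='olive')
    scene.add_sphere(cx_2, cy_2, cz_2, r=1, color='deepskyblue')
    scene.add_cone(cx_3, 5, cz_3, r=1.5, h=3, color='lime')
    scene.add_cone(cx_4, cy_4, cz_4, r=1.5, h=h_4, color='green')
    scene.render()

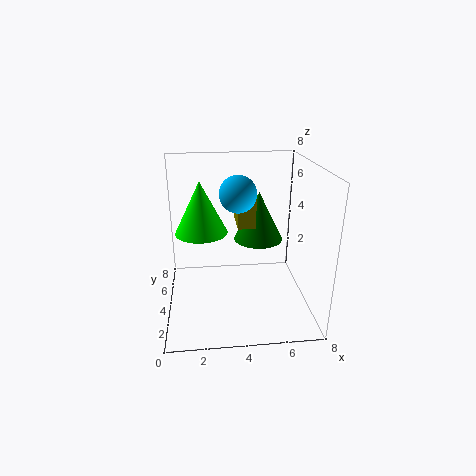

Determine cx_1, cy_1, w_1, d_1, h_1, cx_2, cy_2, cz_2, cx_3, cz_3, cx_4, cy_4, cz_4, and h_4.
cx_1 = 4
cy_1 = 4
w_1 = 1
d_1 = 2
h_1 = 2
cx_2 = 4
cy_2 = 4
cz_2 = 6.5
cx_3 = 2
cz_3 = 4
cx_4 = 5.5
cy_4 = 6
cz_4 = 3
h_4 = 3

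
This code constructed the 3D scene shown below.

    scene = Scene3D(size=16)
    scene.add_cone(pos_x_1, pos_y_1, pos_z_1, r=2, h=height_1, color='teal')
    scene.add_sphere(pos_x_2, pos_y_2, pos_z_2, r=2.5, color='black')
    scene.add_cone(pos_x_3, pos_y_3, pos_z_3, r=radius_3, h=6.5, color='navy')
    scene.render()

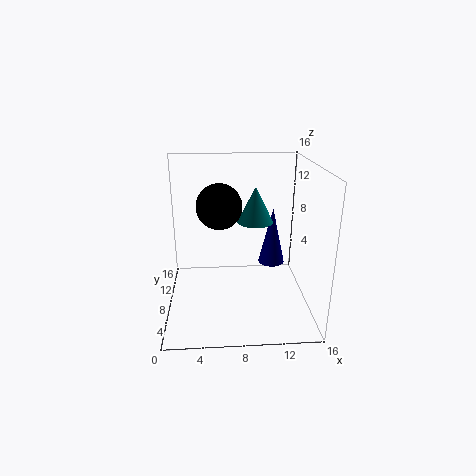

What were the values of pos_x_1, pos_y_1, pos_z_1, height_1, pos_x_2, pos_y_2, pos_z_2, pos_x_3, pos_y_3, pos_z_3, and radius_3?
pos_x_1 = 10
pos_y_1 = 9
pos_z_1 = 9.5
height_1 = 4
pos_x_2 = 6
pos_y_2 = 8.5
pos_z_2 = 11.5
pos_x_3 = 12
pos_y_3 = 9
pos_z_3 = 4.5
radius_3 = 1.5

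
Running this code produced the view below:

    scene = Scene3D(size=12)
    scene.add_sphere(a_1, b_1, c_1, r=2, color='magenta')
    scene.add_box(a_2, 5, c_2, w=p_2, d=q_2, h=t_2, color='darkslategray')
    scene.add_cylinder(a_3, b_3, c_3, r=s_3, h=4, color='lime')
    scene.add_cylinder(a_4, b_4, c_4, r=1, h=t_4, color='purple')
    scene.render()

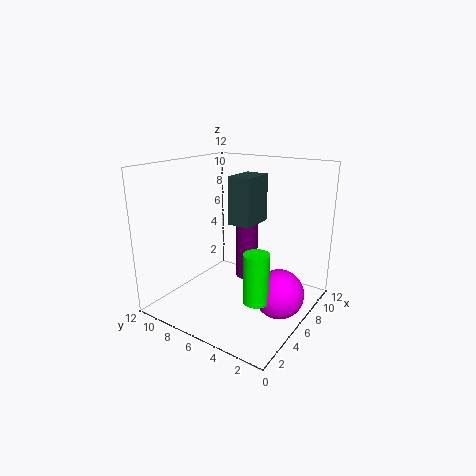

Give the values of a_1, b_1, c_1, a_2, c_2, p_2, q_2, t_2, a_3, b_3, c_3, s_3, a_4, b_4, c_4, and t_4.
a_1 = 6
b_1 = 2
c_1 = 2
a_2 = 6
c_2 = 7
p_2 = 3
q_2 = 2
t_2 = 4
a_3 = 4
b_3 = 3
c_3 = 2
s_3 = 1
a_4 = 9
b_4 = 7
c_4 = 1
t_4 = 6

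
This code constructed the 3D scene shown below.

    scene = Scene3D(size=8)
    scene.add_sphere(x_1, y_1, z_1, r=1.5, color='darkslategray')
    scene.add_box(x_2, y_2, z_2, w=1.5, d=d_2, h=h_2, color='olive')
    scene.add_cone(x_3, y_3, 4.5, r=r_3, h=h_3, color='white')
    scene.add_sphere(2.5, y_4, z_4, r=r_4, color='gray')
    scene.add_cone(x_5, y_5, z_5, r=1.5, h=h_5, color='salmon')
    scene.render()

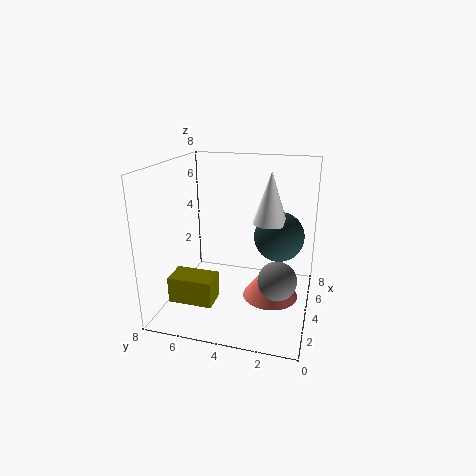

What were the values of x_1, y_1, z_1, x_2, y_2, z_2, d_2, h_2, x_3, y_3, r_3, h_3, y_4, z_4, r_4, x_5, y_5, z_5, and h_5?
x_1 = 6
y_1 = 2
z_1 = 3.5
x_2 = 2
y_2 = 5
z_2 = 0.5
d_2 = 2.5
h_2 = 1.5
x_3 = 5.5
y_3 = 2.5
r_3 = 1
h_3 = 3
y_4 = 1.5
z_4 = 2.5
r_4 = 1
x_5 = 3.5
y_5 = 2
z_5 = 1
h_5 = 2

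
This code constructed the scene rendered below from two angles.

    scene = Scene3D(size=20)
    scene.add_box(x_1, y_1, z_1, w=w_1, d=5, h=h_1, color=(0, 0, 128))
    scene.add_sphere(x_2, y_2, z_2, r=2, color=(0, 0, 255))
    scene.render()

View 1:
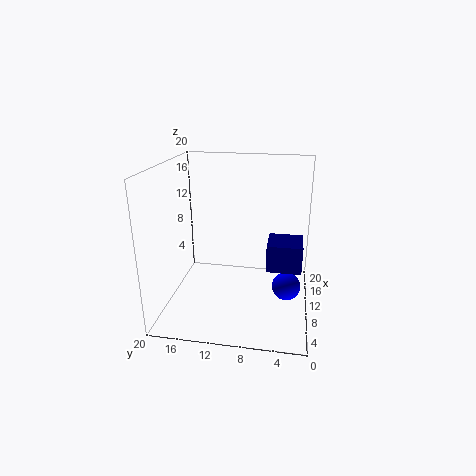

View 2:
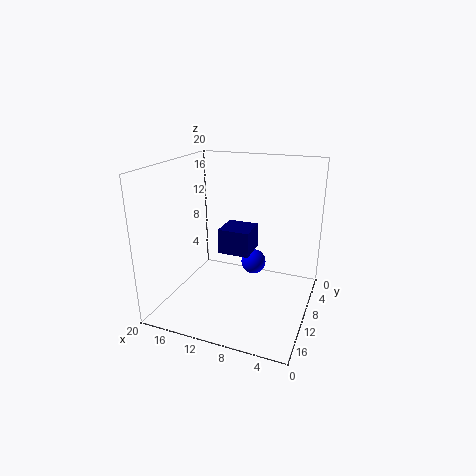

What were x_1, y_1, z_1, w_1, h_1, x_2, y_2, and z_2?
x_1 = 10, y_1 = 1, z_1 = 5, w_1 = 5, h_1 = 4, x_2 = 10, y_2 = 3, z_2 = 3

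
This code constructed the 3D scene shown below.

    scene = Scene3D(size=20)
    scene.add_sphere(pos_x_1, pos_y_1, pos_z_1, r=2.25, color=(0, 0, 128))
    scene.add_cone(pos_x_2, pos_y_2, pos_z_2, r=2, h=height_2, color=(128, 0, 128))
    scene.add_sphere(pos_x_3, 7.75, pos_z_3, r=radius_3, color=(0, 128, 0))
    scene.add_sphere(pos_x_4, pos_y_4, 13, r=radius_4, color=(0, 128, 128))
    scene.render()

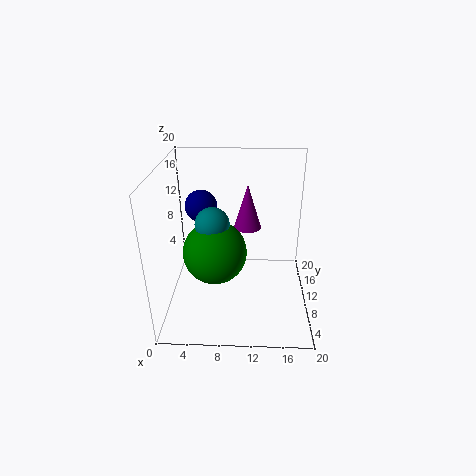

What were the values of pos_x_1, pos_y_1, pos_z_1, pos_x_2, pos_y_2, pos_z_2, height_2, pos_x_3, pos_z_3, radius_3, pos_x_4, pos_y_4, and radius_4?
pos_x_1 = 4.75, pos_y_1 = 12.25, pos_z_1 = 13.75, pos_x_2 = 11.25, pos_y_2 = 13.5, pos_z_2 = 10, height_2 = 6.5, pos_x_3 = 7, pos_z_3 = 9, radius_3 = 4.25, pos_x_4 = 6.75, pos_y_4 = 8, radius_4 = 2.25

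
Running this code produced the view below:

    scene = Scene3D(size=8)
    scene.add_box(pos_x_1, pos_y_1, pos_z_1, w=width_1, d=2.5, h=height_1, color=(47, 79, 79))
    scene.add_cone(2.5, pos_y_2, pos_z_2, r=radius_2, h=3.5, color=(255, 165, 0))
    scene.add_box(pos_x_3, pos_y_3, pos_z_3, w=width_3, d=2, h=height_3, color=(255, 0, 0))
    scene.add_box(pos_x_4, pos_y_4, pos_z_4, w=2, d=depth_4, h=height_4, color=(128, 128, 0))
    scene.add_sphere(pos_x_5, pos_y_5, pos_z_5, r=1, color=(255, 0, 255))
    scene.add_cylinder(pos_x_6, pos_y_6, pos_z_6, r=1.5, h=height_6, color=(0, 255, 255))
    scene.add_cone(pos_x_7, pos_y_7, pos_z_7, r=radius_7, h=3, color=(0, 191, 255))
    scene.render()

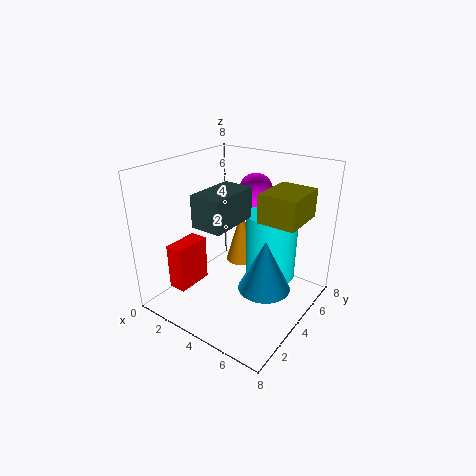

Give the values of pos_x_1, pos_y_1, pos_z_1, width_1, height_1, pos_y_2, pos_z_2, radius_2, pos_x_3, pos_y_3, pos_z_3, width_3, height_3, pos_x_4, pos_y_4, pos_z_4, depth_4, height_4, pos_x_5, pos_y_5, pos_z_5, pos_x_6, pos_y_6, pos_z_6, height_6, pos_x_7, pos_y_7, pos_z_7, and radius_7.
pos_x_1 = 4; pos_y_1 = 0.5; pos_z_1 = 6; width_1 = 1.5; height_1 = 1.5; pos_y_2 = 6.5; pos_z_2 = 1; radius_2 = 1; pos_x_3 = 1.5; pos_y_3 = 1; pos_z_3 = 1.5; width_3 = 1; height_3 = 2.5; pos_x_4 = 5.5; pos_y_4 = 3.5; pos_z_4 = 5.5; depth_4 = 2.5; height_4 = 1.5; pos_x_5 = 3.5; pos_y_5 = 6.5; pos_z_5 = 6; pos_x_6 = 5; pos_y_6 = 6; pos_z_6 = 1; height_6 = 4; pos_x_7 = 5.5; pos_y_7 = 4.5; pos_z_7 = 1; radius_7 = 1.5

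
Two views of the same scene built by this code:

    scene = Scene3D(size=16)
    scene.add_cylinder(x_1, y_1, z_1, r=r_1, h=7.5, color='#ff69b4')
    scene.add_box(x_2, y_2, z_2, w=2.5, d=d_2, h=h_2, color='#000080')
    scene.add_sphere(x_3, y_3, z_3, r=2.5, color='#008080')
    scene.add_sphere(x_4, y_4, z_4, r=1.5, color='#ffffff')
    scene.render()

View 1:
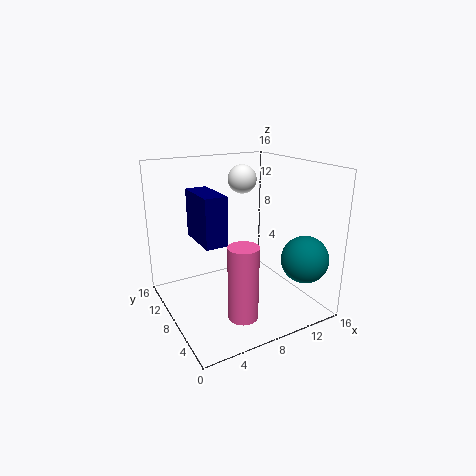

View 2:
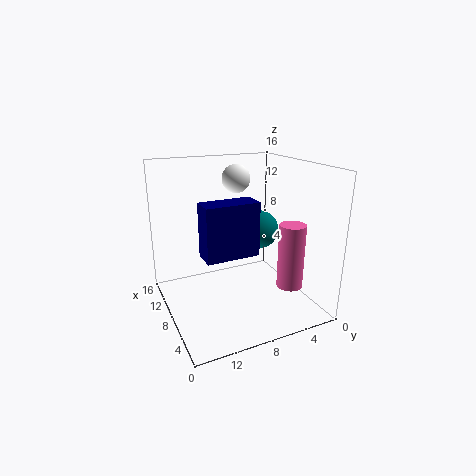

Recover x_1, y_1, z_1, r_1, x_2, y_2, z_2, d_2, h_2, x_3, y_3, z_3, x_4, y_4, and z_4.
x_1 = 5.5; y_1 = 2.5; z_1 = 2; r_1 = 1.5; x_2 = 4; y_2 = 7.5; z_2 = 7.5; d_2 = 5.5; h_2 = 5.5; x_3 = 13; y_3 = 2.5; z_3 = 6.5; x_4 = 8.5; y_4 = 8; z_4 = 14.5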